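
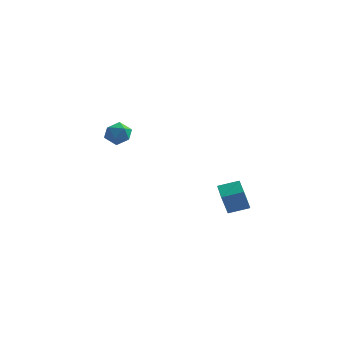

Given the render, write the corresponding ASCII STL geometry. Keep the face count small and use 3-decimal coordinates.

solid 
facet normal -0.476 0.695 0.539
outer loop
vertex -2.928 3.978 -0.216
vertex -3.444 3.474 -0.022
vertex -2.835 3.565 0.399
endloop
endfacet
facet normal 0.225 0.824 0.519
outer loop
vertex -2.928 3.978 -0.216
vertex -2.835 3.565 0.399
vertex -2.256 3.693 -0.055
endloop
endfacet
facet normal 0.418 0.893 -0.165
outer loop
vertex -2.928 3.978 -0.216
vertex -2.256 3.693 -0.055
vertex -2.508 3.681 -0.758
endloop
endfacet
facet normal -0.164 0.806 -0.569
outer loop
vertex -2.928 3.978 -0.216
vertex -2.508 3.681 -0.758
vertex -3.242 3.546 -0.738
endloop
endfacet
facet normal -0.718 0.683 -0.134
outer loop
vertex -2.928 3.978 -0.216
vertex -3.242 3.546 -0.738
vertex -3.444 3.474 -0.022
endloop
endfacet
facet normal 0.561 0.256 0.787
outer loop
vertex -2.256 3.693 -0.055
vertex -2.835 3.565 0.399
vertex -2.358 3.014 0.238
endloop
endfacet
facet normal -0.573 0.046 0.818
outer loop
vertex -2.835 3.565 0.399
vertex -3.444 3.474 -0.022
vertex -3.092 2.879 0.258
endloop
endfacet
facet normal -0.963 0.029 -0.269
outer loop
vertex -3.444 3.474 -0.022
vertex -3.242 3.546 -0.738
vertex -3.344 2.867 -0.445
endloop
endfacet
facet normal -0.068 0.225 -0.972
outer loop
vertex -3.242 3.546 -0.738
vertex -2.508 3.681 -0.758
vertex -2.765 2.995 -0.899
endloop
endfacet
facet normal 0.874 0.367 -0.319
outer loop
vertex -2.508 3.681 -0.758
vertex -2.256 3.693 -0.055
vertex -2.156 3.086 -0.478
endloop
endfacet
facet normal 0.164 -0.806 0.569
outer loop
vertex -2.672 2.582 -0.284
vertex -2.358 3.014 0.238
vertex -3.092 2.879 0.258
endloop
endfacet
facet normal -0.418 -0.893 0.165
outer loop
vertex -2.672 2.582 -0.284
vertex -3.092 2.879 0.258
vertex -3.344 2.867 -0.445
endloop
endfacet
facet normal -0.225 -0.824 -0.519
outer loop
vertex -2.672 2.582 -0.284
vertex -3.344 2.867 -0.445
vertex -2.765 2.995 -0.899
endloop
endfacet
facet normal 0.476 -0.695 -0.539
outer loop
vertex -2.672 2.582 -0.284
vertex -2.765 2.995 -0.899
vertex -2.156 3.086 -0.478
endloop
endfacet
facet normal 0.718 -0.683 0.134
outer loop
vertex -2.672 2.582 -0.284
vertex -2.156 3.086 -0.478
vertex -2.358 3.014 0.238
endloop
endfacet
facet normal 0.068 -0.225 0.972
outer loop
vertex -3.092 2.879 0.258
vertex -2.358 3.014 0.238
vertex -2.835 3.565 0.399
endloop
endfacet
facet normal -0.874 -0.367 0.319
outer loop
vertex -3.344 2.867 -0.445
vertex -3.092 2.879 0.258
vertex -3.444 3.474 -0.022
endloop
endfacet
facet normal -0.561 -0.256 -0.787
outer loop
vertex -2.765 2.995 -0.899
vertex -3.344 2.867 -0.445
vertex -3.242 3.546 -0.738
endloop
endfacet
facet normal 0.573 -0.046 -0.818
outer loop
vertex -2.156 3.086 -0.478
vertex -2.765 2.995 -0.899
vertex -2.508 3.681 -0.758
endloop
endfacet
facet normal 0.963 -0.029 0.269
outer loop
vertex -2.358 3.014 0.238
vertex -2.156 3.086 -0.478
vertex -2.256 3.693 -0.055
endloop
endfacet
facet normal -0.867 -0.408 -0.286
outer loop
vertex 3.26 0.937 -2.624
vertex 2.686 2.001 -2.402
vertex 3.467 1.282 -3.744
endloop
endfacet
facet normal 0.467 -0.865 -0.180
outer loop
vertex 4.394 1.719 -3.438
vertex 3.26 0.937 -2.624
vertex 3.467 1.282 -3.744
endloop
endfacet
facet normal -0.867 -0.409 -0.286
outer loop
vertex 3.467 1.282 -3.744
vertex 2.686 2.001 -2.402
vertex 2.892 2.347 -3.522
endloop
endfacet
facet normal 0.174 0.290 -0.941
outer loop
vertex 2.892 2.347 -3.522
vertex 4.394 1.719 -3.438
vertex 3.467 1.282 -3.744
endloop
endfacet
facet normal -0.174 -0.290 0.941
outer loop
vertex 3.26 0.937 -2.624
vertex 3.613 2.438 -2.096
vertex 2.686 2.001 -2.402
endloop
endfacet
facet normal 0.467 -0.866 -0.182
outer loop
vertex 4.188 1.373 -2.318
vertex 3.26 0.937 -2.624
vertex 4.394 1.719 -3.438
endloop
endfacet
facet normal -0.174 -0.290 0.941
outer loop
vertex 4.188 1.373 -2.318
vertex 3.613 2.438 -2.096
vertex 3.26 0.937 -2.624
endloop
endfacet
facet normal -0.468 0.865 0.181
outer loop
vertex 2.686 2.001 -2.402
vertex 3.613 2.438 -2.096
vertex 2.892 2.347 -3.522
endloop
endfacet
facet normal 0.174 0.290 -0.941
outer loop
vertex 3.82 2.783 -3.216
vertex 4.394 1.719 -3.438
vertex 2.892 2.347 -3.522
endloop
endfacet
facet normal -0.466 0.866 0.181
outer loop
vertex 2.892 2.347 -3.522
vertex 3.613 2.438 -2.096
vertex 3.82 2.783 -3.216
endloop
endfacet
facet normal 0.867 0.408 0.286
outer loop
vertex 3.82 2.783 -3.216
vertex 4.188 1.373 -2.318
vertex 4.394 1.719 -3.438
endloop
endfacet
facet normal 0.867 0.408 0.286
outer loop
vertex 3.613 2.438 -2.096
vertex 4.188 1.373 -2.318
vertex 3.82 2.783 -3.216
endloop
endfacet

endsolid


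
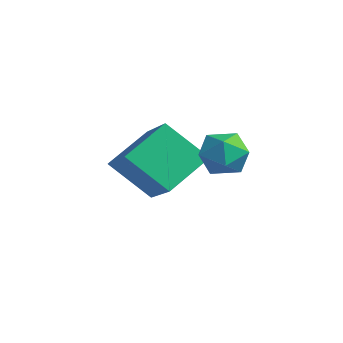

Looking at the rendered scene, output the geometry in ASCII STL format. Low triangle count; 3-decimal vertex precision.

solid 
facet normal -0.952 -0.135 0.274
outer loop
vertex -1.342 4.025 1.252
vertex -1.328 3.224 0.907
vertex -1.104 3.344 1.743
endloop
endfacet
facet normal -0.618 0.306 0.724
outer loop
vertex -1.342 4.025 1.252
vertex -1.104 3.344 1.743
vertex -0.666 4.096 1.799
endloop
endfacet
facet normal -0.372 0.860 0.349
outer loop
vertex -1.342 4.025 1.252
vertex -0.666 4.096 1.799
vertex -0.618 4.441 0.999
endloop
endfacet
facet normal -0.555 0.762 -0.334
outer loop
vertex -1.342 4.025 1.252
vertex -0.618 4.441 0.999
vertex -1.027 3.902 0.448
endloop
endfacet
facet normal -0.913 0.148 -0.380
outer loop
vertex -1.342 4.025 1.252
vertex -1.027 3.902 0.448
vertex -1.328 3.224 0.907
endloop
endfacet
facet normal -0.056 -0.041 0.998
outer loop
vertex -0.666 4.096 1.799
vertex -1.104 3.344 1.743
vertex -0.233 3.338 1.792
endloop
endfacet
facet normal -0.598 -0.755 0.269
outer loop
vertex -1.104 3.344 1.743
vertex -1.328 3.224 0.907
vertex -0.642 2.799 1.241
endloop
endfacet
facet normal -0.535 -0.298 -0.791
outer loop
vertex -1.328 3.224 0.907
vertex -1.027 3.902 0.448
vertex -0.594 3.144 0.441
endloop
endfacet
facet normal 0.045 0.697 -0.715
outer loop
vertex -1.027 3.902 0.448
vertex -0.618 4.441 0.999
vertex -0.156 3.896 0.497
endloop
endfacet
facet normal 0.341 0.856 0.389
outer loop
vertex -0.618 4.441 0.999
vertex -0.666 4.096 1.799
vertex 0.068 4.016 1.333
endloop
endfacet
facet normal 0.555 -0.762 0.334
outer loop
vertex 0.082 3.215 0.988
vertex -0.233 3.338 1.792
vertex -0.642 2.799 1.241
endloop
endfacet
facet normal 0.372 -0.860 -0.349
outer loop
vertex 0.082 3.215 0.988
vertex -0.642 2.799 1.241
vertex -0.594 3.144 0.441
endloop
endfacet
facet normal 0.618 -0.306 -0.724
outer loop
vertex 0.082 3.215 0.988
vertex -0.594 3.144 0.441
vertex -0.156 3.896 0.497
endloop
endfacet
facet normal 0.952 0.135 -0.274
outer loop
vertex 0.082 3.215 0.988
vertex -0.156 3.896 0.497
vertex 0.068 4.016 1.333
endloop
endfacet
facet normal 0.913 -0.148 0.380
outer loop
vertex 0.082 3.215 0.988
vertex 0.068 4.016 1.333
vertex -0.233 3.338 1.792
endloop
endfacet
facet normal -0.045 -0.697 0.715
outer loop
vertex -0.642 2.799 1.241
vertex -0.233 3.338 1.792
vertex -1.104 3.344 1.743
endloop
endfacet
facet normal -0.341 -0.856 -0.389
outer loop
vertex -0.594 3.144 0.441
vertex -0.642 2.799 1.241
vertex -1.328 3.224 0.907
endloop
endfacet
facet normal 0.056 0.041 -0.998
outer loop
vertex -0.156 3.896 0.497
vertex -0.594 3.144 0.441
vertex -1.027 3.902 0.448
endloop
endfacet
facet normal 0.598 0.755 -0.269
outer loop
vertex 0.068 4.016 1.333
vertex -0.156 3.896 0.497
vertex -0.618 4.441 0.999
endloop
endfacet
facet normal 0.535 0.298 0.791
outer loop
vertex -0.233 3.338 1.792
vertex 0.068 4.016 1.333
vertex -0.666 4.096 1.799
endloop
endfacet
facet normal -0.843 0.203 -0.498
outer loop
vertex -4.789 3.606 0.559
vertex -3.82 4.531 -0.702
vertex -4.591 2.102 -0.39
endloop
endfacet
facet normal -0.527 -0.502 0.686
outer loop
vertex -2.88 1.689 0.622
vertex -4.789 3.606 0.559
vertex -4.591 2.102 -0.39
endloop
endfacet
facet normal -0.843 0.203 -0.499
outer loop
vertex -4.591 2.102 -0.39
vertex -3.82 4.531 -0.702
vertex -3.621 3.027 -1.652
endloop
endfacet
facet normal 0.111 -0.840 -0.531
outer loop
vertex -3.621 3.027 -1.652
vertex -2.88 1.689 0.622
vertex -4.591 2.102 -0.39
endloop
endfacet
facet normal -0.111 0.840 0.531
outer loop
vertex -4.789 3.606 0.559
vertex -2.109 4.118 0.31
vertex -3.82 4.531 -0.702
endloop
endfacet
facet normal -0.527 -0.503 0.685
outer loop
vertex -3.079 3.193 1.572
vertex -4.789 3.606 0.559
vertex -2.88 1.689 0.622
endloop
endfacet
facet normal -0.111 0.840 0.530
outer loop
vertex -3.079 3.193 1.572
vertex -2.109 4.118 0.31
vertex -4.789 3.606 0.559
endloop
endfacet
facet normal 0.527 0.503 -0.685
outer loop
vertex -3.82 4.531 -0.702
vertex -2.109 4.118 0.31
vertex -3.621 3.027 -1.652
endloop
endfacet
facet normal 0.111 -0.840 -0.531
outer loop
vertex -1.911 2.614 -0.639
vertex -2.88 1.689 0.622
vertex -3.621 3.027 -1.652
endloop
endfacet
facet normal 0.527 0.502 -0.686
outer loop
vertex -3.621 3.027 -1.652
vertex -2.109 4.118 0.31
vertex -1.911 2.614 -0.639
endloop
endfacet
facet normal 0.843 -0.203 0.498
outer loop
vertex -1.911 2.614 -0.639
vertex -3.079 3.193 1.572
vertex -2.88 1.689 0.622
endloop
endfacet
facet normal 0.843 -0.204 0.498
outer loop
vertex -2.109 4.118 0.31
vertex -3.079 3.193 1.572
vertex -1.911 2.614 -0.639
endloop
endfacet

endsolid


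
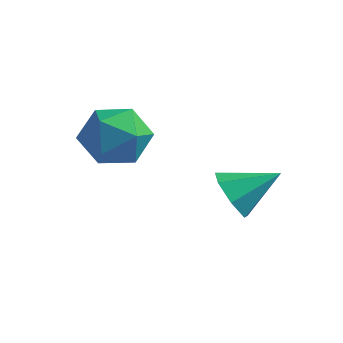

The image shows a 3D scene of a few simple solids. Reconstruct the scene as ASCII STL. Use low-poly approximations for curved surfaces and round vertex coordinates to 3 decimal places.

solid 
facet normal -0.249 0.058 0.967
outer loop
vertex -3.605 -2.153 0.303
vertex -3.002 -2.963 0.507
vertex -2.615 -2.009 0.549
endloop
endfacet
facet normal -0.266 0.702 0.660
outer loop
vertex -3.605 -2.153 0.303
vertex -2.615 -2.009 0.549
vertex -3.042 -1.458 -0.209
endloop
endfacet
facet normal -0.728 0.676 0.117
outer loop
vertex -3.605 -2.153 0.303
vertex -3.042 -1.458 -0.209
vertex -3.693 -2.071 -0.721
endloop
endfacet
facet normal -0.996 0.016 0.087
outer loop
vertex -3.605 -2.153 0.303
vertex -3.693 -2.071 -0.721
vertex -3.669 -3.001 -0.278
endloop
endfacet
facet normal -0.700 -0.367 0.613
outer loop
vertex -3.605 -2.153 0.303
vertex -3.669 -3.001 -0.278
vertex -3.002 -2.963 0.507
endloop
endfacet
facet normal 0.382 0.837 0.393
outer loop
vertex -3.042 -1.458 -0.209
vertex -2.615 -2.009 0.549
vertex -2.091 -1.839 -0.322
endloop
endfacet
facet normal 0.410 -0.205 0.889
outer loop
vertex -2.615 -2.009 0.549
vertex -3.002 -2.963 0.507
vertex -2.067 -2.769 0.121
endloop
endfacet
facet normal -0.320 -0.893 0.315
outer loop
vertex -3.002 -2.963 0.507
vertex -3.669 -3.001 -0.278
vertex -2.718 -3.382 -0.391
endloop
endfacet
facet normal -0.799 -0.275 -0.534
outer loop
vertex -3.669 -3.001 -0.278
vertex -3.693 -2.071 -0.721
vertex -3.145 -2.831 -1.149
endloop
endfacet
facet normal -0.365 0.794 -0.486
outer loop
vertex -3.693 -2.071 -0.721
vertex -3.042 -1.458 -0.209
vertex -2.758 -1.877 -1.107
endloop
endfacet
facet normal 0.996 -0.016 -0.087
outer loop
vertex -2.155 -2.687 -0.903
vertex -2.091 -1.839 -0.322
vertex -2.067 -2.769 0.121
endloop
endfacet
facet normal 0.728 -0.676 -0.117
outer loop
vertex -2.155 -2.687 -0.903
vertex -2.067 -2.769 0.121
vertex -2.718 -3.382 -0.391
endloop
endfacet
facet normal 0.266 -0.702 -0.660
outer loop
vertex -2.155 -2.687 -0.903
vertex -2.718 -3.382 -0.391
vertex -3.145 -2.831 -1.149
endloop
endfacet
facet normal 0.249 -0.058 -0.967
outer loop
vertex -2.155 -2.687 -0.903
vertex -3.145 -2.831 -1.149
vertex -2.758 -1.877 -1.107
endloop
endfacet
facet normal 0.700 0.367 -0.613
outer loop
vertex -2.155 -2.687 -0.903
vertex -2.758 -1.877 -1.107
vertex -2.091 -1.839 -0.322
endloop
endfacet
facet normal 0.799 0.275 0.534
outer loop
vertex -2.067 -2.769 0.121
vertex -2.091 -1.839 -0.322
vertex -2.615 -2.009 0.549
endloop
endfacet
facet normal 0.365 -0.794 0.486
outer loop
vertex -2.718 -3.382 -0.391
vertex -2.067 -2.769 0.121
vertex -3.002 -2.963 0.507
endloop
endfacet
facet normal -0.382 -0.837 -0.393
outer loop
vertex -3.145 -2.831 -1.149
vertex -2.718 -3.382 -0.391
vertex -3.669 -3.001 -0.278
endloop
endfacet
facet normal -0.410 0.205 -0.889
outer loop
vertex -2.758 -1.877 -1.107
vertex -3.145 -2.831 -1.149
vertex -3.693 -2.071 -0.721
endloop
endfacet
facet normal 0.320 0.893 -0.315
outer loop
vertex -2.091 -1.839 -0.322
vertex -2.758 -1.877 -1.107
vertex -3.042 -1.458 -0.209
endloop
endfacet
facet normal -0.694 -0.524 -0.494
outer loop
vertex 0.12 -1.127 -3.177
vertex -0.484 -0.668 -2.815
vertex -0.078 -0.525 -3.537
endloop
endfacet
facet normal 0.909 0.052 -0.412
outer loop
vertex 0.12 -1.127 -3.177
vertex -0.078 -0.525 -3.537
vertex 0.544 0.108 -2.085
endloop
endfacet
facet normal -0.694 -0.524 -0.494
outer loop
vertex -0.078 -0.525 -3.537
vertex -0.484 -0.668 -2.815
vertex -0.582 -0.03 -3.354
endloop
endfacet
facet normal 0.497 0.697 -0.517
outer loop
vertex -0.078 -0.525 -3.537
vertex -0.582 -0.03 -3.354
vertex 0.544 0.108 -2.085
endloop
endfacet
facet normal -0.695 -0.524 -0.493
outer loop
vertex -0.582 -0.03 -3.354
vertex -0.484 -0.668 -2.815
vertex -1.011 -0.016 -2.765
endloop
endfacet
facet normal -0.052 0.997 -0.062
outer loop
vertex -0.582 -0.03 -3.354
vertex -1.011 -0.016 -2.765
vertex 0.544 0.108 -2.085
endloop
endfacet
facet normal -0.694 -0.523 -0.494
outer loop
vertex -1.011 -0.016 -2.765
vertex -0.484 -0.668 -2.815
vertex -1.044 -0.492 -2.214
endloop
endfacet
facet normal -0.323 0.726 0.607
outer loop
vertex -1.011 -0.016 -2.765
vertex -1.044 -0.492 -2.214
vertex 0.544 0.108 -2.085
endloop
endfacet
facet normal -0.694 -0.524 -0.493
outer loop
vertex -1.044 -0.492 -2.214
vertex -0.484 -0.668 -2.815
vertex -0.654 -1.101 -2.116
endloop
endfacet
facet normal -0.113 0.087 0.990
outer loop
vertex -1.044 -0.492 -2.214
vertex -0.654 -1.101 -2.116
vertex 0.544 0.108 -2.085
endloop
endfacet
facet normal -0.694 -0.524 -0.493
outer loop
vertex -0.654 -1.101 -2.116
vertex -0.484 -0.668 -2.815
vertex -0.136 -1.383 -2.545
endloop
endfacet
facet normal 0.421 -0.437 0.795
outer loop
vertex -0.654 -1.101 -2.116
vertex -0.136 -1.383 -2.545
vertex 0.544 0.108 -2.085
endloop
endfacet
facet normal -0.694 -0.524 -0.493
outer loop
vertex -0.136 -1.383 -2.545
vertex -0.484 -0.668 -2.815
vertex 0.12 -1.127 -3.177
endloop
endfacet
facet normal 0.875 -0.452 0.171
outer loop
vertex -0.136 -1.383 -2.545
vertex 0.12 -1.127 -3.177
vertex 0.544 0.108 -2.085
endloop
endfacet

endsolid


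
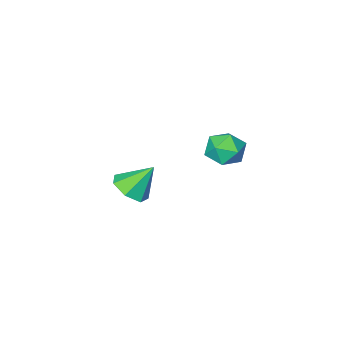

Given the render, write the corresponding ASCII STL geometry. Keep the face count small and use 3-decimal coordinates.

solid 
facet normal 0.545 -0.290 -0.787
outer loop
vertex -1.102 -1.814 -3.118
vertex -1.873 -1.698 -3.695
vertex -1.19 -1.05 -3.461
endloop
endfacet
facet normal 0.478 0.405 0.780
outer loop
vertex -1.102 -1.814 -3.118
vertex -1.19 -1.05 -3.461
vertex -2.767 -1.222 -2.405
endloop
endfacet
facet normal 0.545 -0.290 -0.787
outer loop
vertex -1.19 -1.05 -3.461
vertex -1.873 -1.698 -3.695
vertex -1.793 -0.775 -3.98
endloop
endfacet
facet normal 0.129 0.930 0.344
outer loop
vertex -1.19 -1.05 -3.461
vertex -1.793 -0.775 -3.98
vertex -2.767 -1.222 -2.405
endloop
endfacet
facet normal 0.545 -0.290 -0.787
outer loop
vertex -1.793 -0.775 -3.98
vertex -1.873 -1.698 -3.695
vertex -2.456 -1.194 -4.285
endloop
endfacet
facet normal -0.509 0.858 -0.071
outer loop
vertex -1.793 -0.775 -3.98
vertex -2.456 -1.194 -4.285
vertex -2.767 -1.222 -2.405
endloop
endfacet
facet normal 0.545 -0.290 -0.787
outer loop
vertex -2.456 -1.194 -4.285
vertex -1.873 -1.698 -3.695
vertex -2.68 -1.994 -4.145
endloop
endfacet
facet normal -0.958 0.241 -0.155
outer loop
vertex -2.456 -1.194 -4.285
vertex -2.68 -1.994 -4.145
vertex -2.767 -1.222 -2.405
endloop
endfacet
facet normal 0.545 -0.291 -0.786
outer loop
vertex -2.68 -1.994 -4.145
vertex -1.873 -1.698 -3.695
vertex -2.297 -2.57 -3.666
endloop
endfacet
facet normal -0.878 -0.453 0.157
outer loop
vertex -2.68 -1.994 -4.145
vertex -2.297 -2.57 -3.666
vertex -2.767 -1.222 -2.405
endloop
endfacet
facet normal 0.545 -0.291 -0.786
outer loop
vertex -2.297 -2.57 -3.666
vertex -1.873 -1.698 -3.695
vertex -1.595 -2.49 -3.209
endloop
endfacet
facet normal -0.330 -0.704 0.629
outer loop
vertex -2.297 -2.57 -3.666
vertex -1.595 -2.49 -3.209
vertex -2.767 -1.222 -2.405
endloop
endfacet
facet normal 0.545 -0.291 -0.786
outer loop
vertex -1.595 -2.49 -3.209
vertex -1.873 -1.698 -3.695
vertex -1.102 -1.814 -3.118
endloop
endfacet
facet normal 0.274 -0.322 0.906
outer loop
vertex -1.595 -2.49 -3.209
vertex -1.102 -1.814 -3.118
vertex -2.767 -1.222 -2.405
endloop
endfacet
facet normal -0.714 -0.064 0.698
outer loop
vertex -3.869 3.788 1.654
vertex -3.639 2.906 1.809
vertex -3.229 3.582 2.29
endloop
endfacet
facet normal -0.458 0.601 0.655
outer loop
vertex -3.869 3.788 1.654
vertex -3.229 3.582 2.29
vertex -3.101 4.3 1.721
endloop
endfacet
facet normal -0.554 0.832 -0.012
outer loop
vertex -3.869 3.788 1.654
vertex -3.101 4.3 1.721
vertex -3.432 4.068 0.888
endloop
endfacet
facet normal -0.870 0.311 -0.383
outer loop
vertex -3.869 3.788 1.654
vertex -3.432 4.068 0.888
vertex -3.764 3.206 0.943
endloop
endfacet
facet normal -0.968 -0.243 0.056
outer loop
vertex -3.869 3.788 1.654
vertex -3.764 3.206 0.943
vertex -3.639 2.906 1.809
endloop
endfacet
facet normal 0.245 0.575 0.781
outer loop
vertex -3.101 4.3 1.721
vertex -3.229 3.582 2.29
vertex -2.396 3.734 1.917
endloop
endfacet
facet normal -0.171 -0.500 0.849
outer loop
vertex -3.229 3.582 2.29
vertex -3.639 2.906 1.809
vertex -2.728 2.872 1.972
endloop
endfacet
facet normal -0.582 -0.791 -0.190
outer loop
vertex -3.639 2.906 1.809
vertex -3.764 3.206 0.943
vertex -3.059 2.64 1.139
endloop
endfacet
facet normal -0.422 0.105 -0.900
outer loop
vertex -3.764 3.206 0.943
vertex -3.432 4.068 0.888
vertex -2.931 3.358 0.57
endloop
endfacet
facet normal 0.089 0.950 -0.300
outer loop
vertex -3.432 4.068 0.888
vertex -3.101 4.3 1.721
vertex -2.521 4.034 1.051
endloop
endfacet
facet normal 0.870 -0.311 0.383
outer loop
vertex -2.291 3.152 1.206
vertex -2.396 3.734 1.917
vertex -2.728 2.872 1.972
endloop
endfacet
facet normal 0.554 -0.832 0.012
outer loop
vertex -2.291 3.152 1.206
vertex -2.728 2.872 1.972
vertex -3.059 2.64 1.139
endloop
endfacet
facet normal 0.458 -0.601 -0.655
outer loop
vertex -2.291 3.152 1.206
vertex -3.059 2.64 1.139
vertex -2.931 3.358 0.57
endloop
endfacet
facet normal 0.714 0.064 -0.698
outer loop
vertex -2.291 3.152 1.206
vertex -2.931 3.358 0.57
vertex -2.521 4.034 1.051
endloop
endfacet
facet normal 0.968 0.243 -0.056
outer loop
vertex -2.291 3.152 1.206
vertex -2.521 4.034 1.051
vertex -2.396 3.734 1.917
endloop
endfacet
facet normal 0.422 -0.105 0.900
outer loop
vertex -2.728 2.872 1.972
vertex -2.396 3.734 1.917
vertex -3.229 3.582 2.29
endloop
endfacet
facet normal -0.089 -0.950 0.300
outer loop
vertex -3.059 2.64 1.139
vertex -2.728 2.872 1.972
vertex -3.639 2.906 1.809
endloop
endfacet
facet normal -0.245 -0.575 -0.781
outer loop
vertex -2.931 3.358 0.57
vertex -3.059 2.64 1.139
vertex -3.764 3.206 0.943
endloop
endfacet
facet normal 0.171 0.500 -0.849
outer loop
vertex -2.521 4.034 1.051
vertex -2.931 3.358 0.57
vertex -3.432 4.068 0.888
endloop
endfacet
facet normal 0.582 0.791 0.190
outer loop
vertex -2.396 3.734 1.917
vertex -2.521 4.034 1.051
vertex -3.101 4.3 1.721
endloop
endfacet

endsolid


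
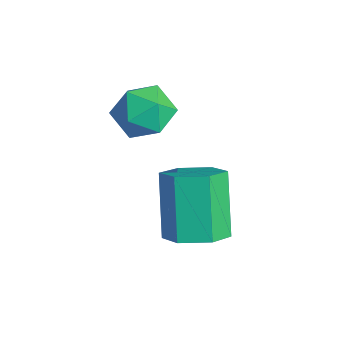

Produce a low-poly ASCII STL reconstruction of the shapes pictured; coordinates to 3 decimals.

solid 
facet normal 0.047 0.875 -0.482
outer loop
vertex -2.641 -2.634 -1.781
vertex -3.418 -2.292 -1.236
vertex -2.474 -2.161 -0.905
endloop
endfacet
facet normal 0.692 0.572 -0.441
outer loop
vertex -2.641 -2.634 -1.781
vertex -2.474 -2.161 -0.905
vertex -1.943 -2.986 -1.142
endloop
endfacet
facet normal 0.655 -0.068 -0.753
outer loop
vertex -2.641 -2.634 -1.781
vertex -1.943 -2.986 -1.142
vertex -2.559 -3.627 -1.62
endloop
endfacet
facet normal -0.013 -0.161 -0.987
outer loop
vertex -2.641 -2.634 -1.781
vertex -2.559 -3.627 -1.62
vertex -3.471 -3.198 -1.678
endloop
endfacet
facet normal -0.389 0.422 -0.819
outer loop
vertex -2.641 -2.634 -1.781
vertex -3.471 -3.198 -1.678
vertex -3.418 -2.292 -1.236
endloop
endfacet
facet normal 0.845 0.473 0.249
outer loop
vertex -1.943 -2.986 -1.142
vertex -2.474 -2.161 -0.905
vertex -2.289 -2.862 -0.202
endloop
endfacet
facet normal -0.198 0.963 0.183
outer loop
vertex -2.474 -2.161 -0.905
vertex -3.418 -2.292 -1.236
vertex -3.201 -2.433 -0.26
endloop
endfacet
facet normal -0.903 0.230 -0.363
outer loop
vertex -3.418 -2.292 -1.236
vertex -3.471 -3.198 -1.678
vertex -3.817 -3.074 -0.738
endloop
endfacet
facet normal -0.296 -0.714 -0.634
outer loop
vertex -3.471 -3.198 -1.678
vertex -2.559 -3.627 -1.62
vertex -3.286 -3.899 -0.975
endloop
endfacet
facet normal 0.785 -0.564 -0.256
outer loop
vertex -2.559 -3.627 -1.62
vertex -1.943 -2.986 -1.142
vertex -2.342 -3.768 -0.644
endloop
endfacet
facet normal 0.013 0.161 0.987
outer loop
vertex -3.119 -3.426 -0.099
vertex -2.289 -2.862 -0.202
vertex -3.201 -2.433 -0.26
endloop
endfacet
facet normal -0.655 0.068 0.753
outer loop
vertex -3.119 -3.426 -0.099
vertex -3.201 -2.433 -0.26
vertex -3.817 -3.074 -0.738
endloop
endfacet
facet normal -0.692 -0.572 0.441
outer loop
vertex -3.119 -3.426 -0.099
vertex -3.817 -3.074 -0.738
vertex -3.286 -3.899 -0.975
endloop
endfacet
facet normal -0.047 -0.875 0.482
outer loop
vertex -3.119 -3.426 -0.099
vertex -3.286 -3.899 -0.975
vertex -2.342 -3.768 -0.644
endloop
endfacet
facet normal 0.389 -0.422 0.819
outer loop
vertex -3.119 -3.426 -0.099
vertex -2.342 -3.768 -0.644
vertex -2.289 -2.862 -0.202
endloop
endfacet
facet normal 0.296 0.714 0.634
outer loop
vertex -3.201 -2.433 -0.26
vertex -2.289 -2.862 -0.202
vertex -2.474 -2.161 -0.905
endloop
endfacet
facet normal -0.785 0.564 0.256
outer loop
vertex -3.817 -3.074 -0.738
vertex -3.201 -2.433 -0.26
vertex -3.418 -2.292 -1.236
endloop
endfacet
facet normal -0.845 -0.473 -0.249
outer loop
vertex -3.286 -3.899 -0.975
vertex -3.817 -3.074 -0.738
vertex -3.471 -3.198 -1.678
endloop
endfacet
facet normal 0.198 -0.963 -0.183
outer loop
vertex -2.342 -3.768 -0.644
vertex -3.286 -3.899 -0.975
vertex -2.559 -3.627 -1.62
endloop
endfacet
facet normal 0.903 -0.230 0.363
outer loop
vertex -2.289 -2.862 -0.202
vertex -2.342 -3.768 -0.644
vertex -1.943 -2.986 -1.142
endloop
endfacet
facet normal 0.519 -0.221 -0.826
outer loop
vertex 0.849 -2.797 -3.753
vertex 0.031 -2.858 -4.251
vertex 0.492 -2.018 -4.186
endloop
endfacet
facet normal 0.769 0.541 0.339
outer loop
vertex 0.849 -2.797 -3.753
vertex 0.492 -2.018 -4.186
vertex -0.273 -2.32 -1.97
endloop
endfacet
facet normal 0.769 0.542 0.339
outer loop
vertex -0.273 -2.32 -1.97
vertex 0.492 -2.018 -4.186
vertex -0.631 -1.542 -2.403
endloop
endfacet
facet normal -0.520 0.220 0.825
outer loop
vertex -0.273 -2.32 -1.97
vertex -0.631 -1.542 -2.403
vertex -1.091 -2.382 -2.469
endloop
endfacet
facet normal 0.520 -0.221 -0.825
outer loop
vertex 0.492 -2.018 -4.186
vertex 0.031 -2.858 -4.251
vertex -0.327 -2.08 -4.685
endloop
endfacet
facet normal 0.061 0.973 -0.221
outer loop
vertex 0.492 -2.018 -4.186
vertex -0.327 -2.08 -4.685
vertex -0.631 -1.542 -2.403
endloop
endfacet
facet normal 0.062 0.973 -0.221
outer loop
vertex -0.631 -1.542 -2.403
vertex -0.327 -2.08 -4.685
vertex -1.449 -1.603 -2.902
endloop
endfacet
facet normal -0.520 0.220 0.825
outer loop
vertex -0.631 -1.542 -2.403
vertex -1.449 -1.603 -2.902
vertex -1.091 -2.382 -2.469
endloop
endfacet
facet normal 0.520 -0.221 -0.825
outer loop
vertex -0.327 -2.08 -4.685
vertex 0.031 -2.858 -4.251
vertex -0.787 -2.92 -4.75
endloop
endfacet
facet normal -0.707 0.431 -0.560
outer loop
vertex -0.327 -2.08 -4.685
vertex -0.787 -2.92 -4.75
vertex -1.449 -1.603 -2.902
endloop
endfacet
facet normal -0.707 0.431 -0.560
outer loop
vertex -1.449 -1.603 -2.902
vertex -0.787 -2.92 -4.75
vertex -1.909 -2.443 -2.967
endloop
endfacet
facet normal -0.519 0.220 0.826
outer loop
vertex -1.449 -1.603 -2.902
vertex -1.909 -2.443 -2.967
vertex -1.091 -2.382 -2.469
endloop
endfacet
facet normal 0.520 -0.220 -0.825
outer loop
vertex -0.787 -2.92 -4.75
vertex 0.031 -2.858 -4.251
vertex -0.429 -3.698 -4.317
endloop
endfacet
facet normal -0.769 -0.542 -0.339
outer loop
vertex -0.787 -2.92 -4.75
vertex -0.429 -3.698 -4.317
vertex -1.909 -2.443 -2.967
endloop
endfacet
facet normal -0.769 -0.541 -0.340
outer loop
vertex -1.909 -2.443 -2.967
vertex -0.429 -3.698 -4.317
vertex -1.552 -3.222 -2.534
endloop
endfacet
facet normal -0.519 0.221 0.826
outer loop
vertex -1.909 -2.443 -2.967
vertex -1.552 -3.222 -2.534
vertex -1.091 -2.382 -2.469
endloop
endfacet
facet normal 0.520 -0.220 -0.825
outer loop
vertex -0.429 -3.698 -4.317
vertex 0.031 -2.858 -4.251
vertex 0.389 -3.637 -3.818
endloop
endfacet
facet normal -0.062 -0.973 0.221
outer loop
vertex -0.429 -3.698 -4.317
vertex 0.389 -3.637 -3.818
vertex -1.552 -3.222 -2.534
endloop
endfacet
facet normal -0.061 -0.973 0.222
outer loop
vertex -1.552 -3.222 -2.534
vertex 0.389 -3.637 -3.818
vertex -0.733 -3.16 -2.035
endloop
endfacet
facet normal -0.520 0.221 0.825
outer loop
vertex -1.552 -3.222 -2.534
vertex -0.733 -3.16 -2.035
vertex -1.091 -2.382 -2.469
endloop
endfacet
facet normal 0.519 -0.220 -0.826
outer loop
vertex 0.389 -3.637 -3.818
vertex 0.031 -2.858 -4.251
vertex 0.849 -2.797 -3.753
endloop
endfacet
facet normal 0.707 -0.431 0.560
outer loop
vertex 0.389 -3.637 -3.818
vertex 0.849 -2.797 -3.753
vertex -0.733 -3.16 -2.035
endloop
endfacet
facet normal 0.707 -0.431 0.560
outer loop
vertex -0.733 -3.16 -2.035
vertex 0.849 -2.797 -3.753
vertex -0.273 -2.32 -1.97
endloop
endfacet
facet normal -0.520 0.221 0.825
outer loop
vertex -0.733 -3.16 -2.035
vertex -0.273 -2.32 -1.97
vertex -1.091 -2.382 -2.469
endloop
endfacet

endsolid


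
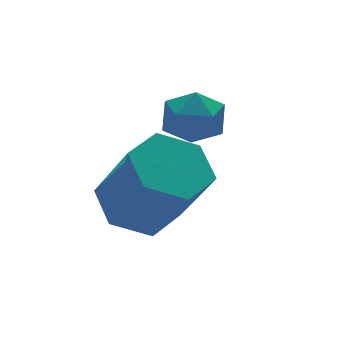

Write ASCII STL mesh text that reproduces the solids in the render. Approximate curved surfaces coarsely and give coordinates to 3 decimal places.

solid 
facet normal -0.654 0.743 -0.144
outer loop
vertex 0.164 -1.5 0.65
vertex -0.448 -2.026 0.713
vertex -0.167 -1.651 1.373
endloop
endfacet
facet normal -0.064 0.982 0.176
outer loop
vertex 0.164 -1.5 0.65
vertex -0.167 -1.651 1.373
vertex 0.637 -1.586 1.301
endloop
endfacet
facet normal 0.492 0.835 -0.247
outer loop
vertex 0.164 -1.5 0.65
vertex 0.637 -1.586 1.301
vertex 0.853 -1.922 0.597
endloop
endfacet
facet normal 0.245 0.504 -0.828
outer loop
vertex 0.164 -1.5 0.65
vertex 0.853 -1.922 0.597
vertex 0.183 -2.194 0.233
endloop
endfacet
facet normal -0.463 0.447 -0.765
outer loop
vertex 0.164 -1.5 0.65
vertex 0.183 -2.194 0.233
vertex -0.448 -2.026 0.713
endloop
endfacet
facet normal 0.020 0.619 0.785
outer loop
vertex 0.637 -1.586 1.301
vertex -0.167 -1.651 1.373
vertex 0.317 -2.166 1.767
endloop
endfacet
facet normal -0.936 0.231 0.267
outer loop
vertex -0.167 -1.651 1.373
vertex -0.448 -2.026 0.713
vertex -0.353 -2.438 1.403
endloop
endfacet
facet normal -0.627 -0.247 -0.738
outer loop
vertex -0.448 -2.026 0.713
vertex 0.183 -2.194 0.233
vertex -0.137 -2.774 0.699
endloop
endfacet
facet normal 0.519 -0.155 -0.840
outer loop
vertex 0.183 -2.194 0.233
vertex 0.853 -1.922 0.597
vertex 0.667 -2.709 0.627
endloop
endfacet
facet normal 0.919 0.380 0.101
outer loop
vertex 0.853 -1.922 0.597
vertex 0.637 -1.586 1.301
vertex 0.948 -2.334 1.287
endloop
endfacet
facet normal -0.245 -0.504 0.828
outer loop
vertex 0.336 -2.86 1.35
vertex 0.317 -2.166 1.767
vertex -0.353 -2.438 1.403
endloop
endfacet
facet normal -0.492 -0.835 0.247
outer loop
vertex 0.336 -2.86 1.35
vertex -0.353 -2.438 1.403
vertex -0.137 -2.774 0.699
endloop
endfacet
facet normal 0.064 -0.982 -0.176
outer loop
vertex 0.336 -2.86 1.35
vertex -0.137 -2.774 0.699
vertex 0.667 -2.709 0.627
endloop
endfacet
facet normal 0.654 -0.743 0.144
outer loop
vertex 0.336 -2.86 1.35
vertex 0.667 -2.709 0.627
vertex 0.948 -2.334 1.287
endloop
endfacet
facet normal 0.463 -0.447 0.765
outer loop
vertex 0.336 -2.86 1.35
vertex 0.948 -2.334 1.287
vertex 0.317 -2.166 1.767
endloop
endfacet
facet normal -0.519 0.155 0.840
outer loop
vertex -0.353 -2.438 1.403
vertex 0.317 -2.166 1.767
vertex -0.167 -1.651 1.373
endloop
endfacet
facet normal -0.919 -0.380 -0.101
outer loop
vertex -0.137 -2.774 0.699
vertex -0.353 -2.438 1.403
vertex -0.448 -2.026 0.713
endloop
endfacet
facet normal -0.020 -0.619 -0.785
outer loop
vertex 0.667 -2.709 0.627
vertex -0.137 -2.774 0.699
vertex 0.183 -2.194 0.233
endloop
endfacet
facet normal 0.936 -0.231 -0.267
outer loop
vertex 0.948 -2.334 1.287
vertex 0.667 -2.709 0.627
vertex 0.853 -1.922 0.597
endloop
endfacet
facet normal 0.627 0.247 0.738
outer loop
vertex 0.317 -2.166 1.767
vertex 0.948 -2.334 1.287
vertex 0.637 -1.586 1.301
endloop
endfacet
facet normal -0.125 0.535 -0.835
outer loop
vertex -0.907 -3.596 -0.97
vertex -1.704 -3.163 -0.573
vertex -0.808 -2.76 -0.449
endloop
endfacet
facet normal 0.987 -0.018 -0.159
outer loop
vertex -0.907 -3.596 -0.97
vertex -0.808 -2.76 -0.449
vertex -0.66 -4.651 0.675
endloop
endfacet
facet normal 0.987 -0.018 -0.159
outer loop
vertex -0.66 -4.651 0.675
vertex -0.808 -2.76 -0.449
vertex -0.561 -3.815 1.196
endloop
endfacet
facet normal 0.126 -0.535 0.835
outer loop
vertex -0.66 -4.651 0.675
vertex -0.561 -3.815 1.196
vertex -1.456 -4.217 1.073
endloop
endfacet
facet normal -0.125 0.535 -0.835
outer loop
vertex -0.808 -2.76 -0.449
vertex -1.704 -3.163 -0.573
vertex -1.604 -2.327 -0.052
endloop
endfacet
facet normal 0.580 0.722 0.376
outer loop
vertex -0.808 -2.76 -0.449
vertex -1.604 -2.327 -0.052
vertex -0.561 -3.815 1.196
endloop
endfacet
facet normal 0.581 0.722 0.375
outer loop
vertex -0.561 -3.815 1.196
vertex -1.604 -2.327 -0.052
vertex -1.357 -3.381 1.594
endloop
endfacet
facet normal 0.126 -0.535 0.835
outer loop
vertex -0.561 -3.815 1.196
vertex -1.357 -3.381 1.594
vertex -1.456 -4.217 1.073
endloop
endfacet
facet normal -0.126 0.535 -0.835
outer loop
vertex -1.604 -2.327 -0.052
vertex -1.704 -3.163 -0.573
vertex -2.5 -2.729 -0.175
endloop
endfacet
facet normal -0.406 0.741 0.535
outer loop
vertex -1.604 -2.327 -0.052
vertex -2.5 -2.729 -0.175
vertex -1.357 -3.381 1.594
endloop
endfacet
facet normal -0.407 0.740 0.536
outer loop
vertex -1.357 -3.381 1.594
vertex -2.5 -2.729 -0.175
vertex -2.253 -3.784 1.47
endloop
endfacet
facet normal 0.125 -0.535 0.835
outer loop
vertex -1.357 -3.381 1.594
vertex -2.253 -3.784 1.47
vertex -1.456 -4.217 1.073
endloop
endfacet
facet normal -0.126 0.535 -0.835
outer loop
vertex -2.5 -2.729 -0.175
vertex -1.704 -3.163 -0.573
vertex -2.599 -3.565 -0.696
endloop
endfacet
facet normal -0.987 0.018 0.159
outer loop
vertex -2.5 -2.729 -0.175
vertex -2.599 -3.565 -0.696
vertex -2.253 -3.784 1.47
endloop
endfacet
facet normal -0.987 0.018 0.159
outer loop
vertex -2.253 -3.784 1.47
vertex -2.599 -3.565 -0.696
vertex -2.352 -4.62 0.949
endloop
endfacet
facet normal 0.125 -0.535 0.835
outer loop
vertex -2.253 -3.784 1.47
vertex -2.352 -4.62 0.949
vertex -1.456 -4.217 1.073
endloop
endfacet
facet normal -0.126 0.535 -0.835
outer loop
vertex -2.599 -3.565 -0.696
vertex -1.704 -3.163 -0.573
vertex -1.803 -3.999 -1.094
endloop
endfacet
facet normal -0.581 -0.722 -0.376
outer loop
vertex -2.599 -3.565 -0.696
vertex -1.803 -3.999 -1.094
vertex -2.352 -4.62 0.949
endloop
endfacet
facet normal -0.580 -0.723 -0.376
outer loop
vertex -2.352 -4.62 0.949
vertex -1.803 -3.999 -1.094
vertex -1.556 -5.053 0.552
endloop
endfacet
facet normal 0.125 -0.535 0.835
outer loop
vertex -2.352 -4.62 0.949
vertex -1.556 -5.053 0.552
vertex -1.456 -4.217 1.073
endloop
endfacet
facet normal -0.125 0.535 -0.835
outer loop
vertex -1.803 -3.999 -1.094
vertex -1.704 -3.163 -0.573
vertex -0.907 -3.596 -0.97
endloop
endfacet
facet normal 0.407 -0.740 -0.535
outer loop
vertex -1.803 -3.999 -1.094
vertex -0.907 -3.596 -0.97
vertex -1.556 -5.053 0.552
endloop
endfacet
facet normal 0.406 -0.740 -0.536
outer loop
vertex -1.556 -5.053 0.552
vertex -0.907 -3.596 -0.97
vertex -0.66 -4.651 0.675
endloop
endfacet
facet normal 0.126 -0.535 0.835
outer loop
vertex -1.556 -5.053 0.552
vertex -0.66 -4.651 0.675
vertex -1.456 -4.217 1.073
endloop
endfacet

endsolid


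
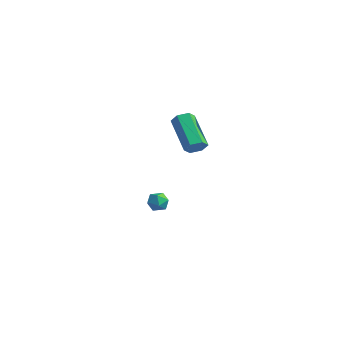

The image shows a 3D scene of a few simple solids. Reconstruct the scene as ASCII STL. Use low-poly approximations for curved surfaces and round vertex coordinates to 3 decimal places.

solid 
facet normal -0.264 -0.617 0.741
outer loop
vertex -0.896 -0.937 -3.256
vertex -0.529 -1.417 -3.525
vertex -0.26 -1.002 -3.084
endloop
endfacet
facet normal -0.255 0.062 0.965
outer loop
vertex -0.896 -0.937 -3.256
vertex -0.26 -1.002 -3.084
vertex -0.515 -0.399 -3.19
endloop
endfacet
facet normal -0.707 0.432 0.559
outer loop
vertex -0.896 -0.937 -3.256
vertex -0.515 -0.399 -3.19
vertex -0.941 -0.443 -3.695
endloop
endfacet
facet normal -0.996 -0.015 0.085
outer loop
vertex -0.896 -0.937 -3.256
vertex -0.941 -0.443 -3.695
vertex -0.949 -1.072 -3.902
endloop
endfacet
facet normal -0.722 -0.663 0.198
outer loop
vertex -0.896 -0.937 -3.256
vertex -0.949 -1.072 -3.902
vertex -0.529 -1.417 -3.525
endloop
endfacet
facet normal 0.403 0.321 0.857
outer loop
vertex -0.515 -0.399 -3.19
vertex -0.26 -1.002 -3.084
vertex 0.089 -0.548 -3.418
endloop
endfacet
facet normal 0.387 -0.778 0.496
outer loop
vertex -0.26 -1.002 -3.084
vertex -0.529 -1.417 -3.525
vertex 0.081 -1.177 -3.625
endloop
endfacet
facet normal -0.355 -0.852 -0.384
outer loop
vertex -0.529 -1.417 -3.525
vertex -0.949 -1.072 -3.902
vertex -0.345 -1.221 -4.13
endloop
endfacet
facet normal -0.799 0.197 -0.568
outer loop
vertex -0.949 -1.072 -3.902
vertex -0.941 -0.443 -3.695
vertex -0.6 -0.618 -4.236
endloop
endfacet
facet normal -0.331 0.923 0.198
outer loop
vertex -0.941 -0.443 -3.695
vertex -0.515 -0.399 -3.19
vertex -0.331 -0.203 -3.795
endloop
endfacet
facet normal 0.996 0.015 -0.085
outer loop
vertex 0.036 -0.683 -4.064
vertex 0.089 -0.548 -3.418
vertex 0.081 -1.177 -3.625
endloop
endfacet
facet normal 0.707 -0.432 -0.559
outer loop
vertex 0.036 -0.683 -4.064
vertex 0.081 -1.177 -3.625
vertex -0.345 -1.221 -4.13
endloop
endfacet
facet normal 0.255 -0.062 -0.965
outer loop
vertex 0.036 -0.683 -4.064
vertex -0.345 -1.221 -4.13
vertex -0.6 -0.618 -4.236
endloop
endfacet
facet normal 0.264 0.617 -0.741
outer loop
vertex 0.036 -0.683 -4.064
vertex -0.6 -0.618 -4.236
vertex -0.331 -0.203 -3.795
endloop
endfacet
facet normal 0.722 0.663 -0.198
outer loop
vertex 0.036 -0.683 -4.064
vertex -0.331 -0.203 -3.795
vertex 0.089 -0.548 -3.418
endloop
endfacet
facet normal 0.799 -0.197 0.568
outer loop
vertex 0.081 -1.177 -3.625
vertex 0.089 -0.548 -3.418
vertex -0.26 -1.002 -3.084
endloop
endfacet
facet normal 0.331 -0.923 -0.198
outer loop
vertex -0.345 -1.221 -4.13
vertex 0.081 -1.177 -3.625
vertex -0.529 -1.417 -3.525
endloop
endfacet
facet normal -0.403 -0.321 -0.857
outer loop
vertex -0.6 -0.618 -4.236
vertex -0.345 -1.221 -4.13
vertex -0.949 -1.072 -3.902
endloop
endfacet
facet normal -0.387 0.778 -0.496
outer loop
vertex -0.331 -0.203 -3.795
vertex -0.6 -0.618 -4.236
vertex -0.941 -0.443 -3.695
endloop
endfacet
facet normal 0.355 0.852 0.384
outer loop
vertex 0.089 -0.548 -3.418
vertex -0.331 -0.203 -3.795
vertex -0.515 -0.399 -3.19
endloop
endfacet
facet normal 0.765 -0.271 -0.584
outer loop
vertex 4.541 -2.236 2.787
vertex 4.159 -2.3 2.316
vertex 4.428 -1.763 2.419
endloop
endfacet
facet normal 0.616 0.570 0.543
outer loop
vertex 4.541 -2.236 2.787
vertex 4.428 -1.763 2.419
vertex 2.903 -1.656 4.036
endloop
endfacet
facet normal 0.617 0.569 0.544
outer loop
vertex 2.903 -1.656 4.036
vertex 4.428 -1.763 2.419
vertex 2.79 -1.182 3.668
endloop
endfacet
facet normal -0.766 0.270 0.583
outer loop
vertex 2.903 -1.656 4.036
vertex 2.79 -1.182 3.668
vertex 2.521 -1.72 3.564
endloop
endfacet
facet normal 0.765 -0.271 -0.584
outer loop
vertex 4.428 -1.763 2.419
vertex 4.159 -2.3 2.316
vertex 4.046 -1.827 1.948
endloop
endfacet
facet normal 0.148 0.957 -0.250
outer loop
vertex 4.428 -1.763 2.419
vertex 4.046 -1.827 1.948
vertex 2.79 -1.182 3.668
endloop
endfacet
facet normal 0.148 0.957 -0.250
outer loop
vertex 2.79 -1.182 3.668
vertex 4.046 -1.827 1.948
vertex 2.408 -1.246 3.197
endloop
endfacet
facet normal -0.765 0.270 0.584
outer loop
vertex 2.79 -1.182 3.668
vertex 2.408 -1.246 3.197
vertex 2.521 -1.72 3.564
endloop
endfacet
facet normal 0.766 -0.271 -0.583
outer loop
vertex 4.046 -1.827 1.948
vertex 4.159 -2.3 2.316
vertex 3.777 -2.364 1.844
endloop
endfacet
facet normal -0.468 0.388 -0.794
outer loop
vertex 4.046 -1.827 1.948
vertex 3.777 -2.364 1.844
vertex 2.408 -1.246 3.197
endloop
endfacet
facet normal -0.468 0.388 -0.794
outer loop
vertex 2.408 -1.246 3.197
vertex 3.777 -2.364 1.844
vertex 2.139 -1.784 3.093
endloop
endfacet
facet normal -0.765 0.270 0.584
outer loop
vertex 2.408 -1.246 3.197
vertex 2.139 -1.784 3.093
vertex 2.521 -1.72 3.564
endloop
endfacet
facet normal 0.766 -0.270 -0.583
outer loop
vertex 3.777 -2.364 1.844
vertex 4.159 -2.3 2.316
vertex 3.89 -2.838 2.212
endloop
endfacet
facet normal -0.616 -0.569 -0.544
outer loop
vertex 3.777 -2.364 1.844
vertex 3.89 -2.838 2.212
vertex 2.139 -1.784 3.093
endloop
endfacet
facet normal -0.616 -0.570 -0.543
outer loop
vertex 2.139 -1.784 3.093
vertex 3.89 -2.838 2.212
vertex 2.252 -2.257 3.461
endloop
endfacet
facet normal -0.765 0.271 0.584
outer loop
vertex 2.139 -1.784 3.093
vertex 2.252 -2.257 3.461
vertex 2.521 -1.72 3.564
endloop
endfacet
facet normal 0.765 -0.270 -0.584
outer loop
vertex 3.89 -2.838 2.212
vertex 4.159 -2.3 2.316
vertex 4.272 -2.774 2.683
endloop
endfacet
facet normal -0.148 -0.957 0.250
outer loop
vertex 3.89 -2.838 2.212
vertex 4.272 -2.774 2.683
vertex 2.252 -2.257 3.461
endloop
endfacet
facet normal -0.148 -0.957 0.250
outer loop
vertex 2.252 -2.257 3.461
vertex 4.272 -2.774 2.683
vertex 2.634 -2.193 3.932
endloop
endfacet
facet normal -0.765 0.271 0.584
outer loop
vertex 2.252 -2.257 3.461
vertex 2.634 -2.193 3.932
vertex 2.521 -1.72 3.564
endloop
endfacet
facet normal 0.765 -0.270 -0.584
outer loop
vertex 4.272 -2.774 2.683
vertex 4.159 -2.3 2.316
vertex 4.541 -2.236 2.787
endloop
endfacet
facet normal 0.468 -0.388 0.794
outer loop
vertex 4.272 -2.774 2.683
vertex 4.541 -2.236 2.787
vertex 2.634 -2.193 3.932
endloop
endfacet
facet normal 0.468 -0.388 0.794
outer loop
vertex 2.634 -2.193 3.932
vertex 4.541 -2.236 2.787
vertex 2.903 -1.656 4.036
endloop
endfacet
facet normal -0.766 0.271 0.583
outer loop
vertex 2.634 -2.193 3.932
vertex 2.903 -1.656 4.036
vertex 2.521 -1.72 3.564
endloop
endfacet

endsolid


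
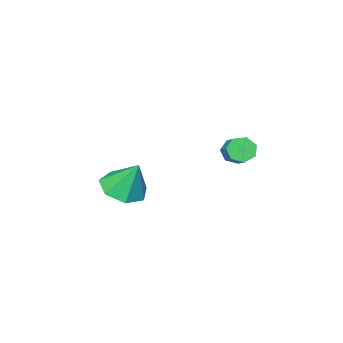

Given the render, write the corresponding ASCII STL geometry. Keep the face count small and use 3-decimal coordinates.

solid 
facet normal 0.140 -0.427 -0.894
outer loop
vertex -0.975 -0.851 -3.943
vertex -1.479 -1.638 -3.646
vertex -1.814 -0.828 -4.085
endloop
endfacet
facet normal 0.015 0.997 0.071
outer loop
vertex -0.975 -0.851 -3.943
vertex -1.814 -0.828 -4.085
vertex -1.701 -0.962 -2.234
endloop
endfacet
facet normal 0.140 -0.426 -0.894
outer loop
vertex -1.814 -0.828 -4.085
vertex -1.479 -1.638 -3.646
vertex -2.4 -1.414 -3.897
endloop
endfacet
facet normal -0.689 0.719 0.094
outer loop
vertex -1.814 -0.828 -4.085
vertex -2.4 -1.414 -3.897
vertex -1.701 -0.962 -2.234
endloop
endfacet
facet normal 0.139 -0.427 -0.893
outer loop
vertex -2.4 -1.414 -3.897
vertex -1.479 -1.638 -3.646
vertex -2.293 -2.169 -3.519
endloop
endfacet
facet normal -0.926 0.056 0.374
outer loop
vertex -2.4 -1.414 -3.897
vertex -2.293 -2.169 -3.519
vertex -1.701 -0.962 -2.234
endloop
endfacet
facet normal 0.140 -0.428 -0.893
outer loop
vertex -2.293 -2.169 -3.519
vertex -1.479 -1.638 -3.646
vertex -1.573 -2.523 -3.237
endloop
endfacet
facet normal -0.516 -0.492 0.701
outer loop
vertex -2.293 -2.169 -3.519
vertex -1.573 -2.523 -3.237
vertex -1.701 -0.962 -2.234
endloop
endfacet
facet normal 0.141 -0.428 -0.893
outer loop
vertex -1.573 -2.523 -3.237
vertex -1.479 -1.638 -3.646
vertex -0.783 -2.211 -3.262
endloop
endfacet
facet normal 0.229 -0.513 0.827
outer loop
vertex -1.573 -2.523 -3.237
vertex -0.783 -2.211 -3.262
vertex -1.701 -0.962 -2.234
endloop
endfacet
facet normal 0.141 -0.427 -0.893
outer loop
vertex -0.783 -2.211 -3.262
vertex -1.479 -1.638 -3.646
vertex -0.517 -1.467 -3.576
endloop
endfacet
facet normal 0.752 0.010 0.660
outer loop
vertex -0.783 -2.211 -3.262
vertex -0.517 -1.467 -3.576
vertex -1.701 -0.962 -2.234
endloop
endfacet
facet normal 0.141 -0.427 -0.893
outer loop
vertex -0.517 -1.467 -3.576
vertex -1.479 -1.638 -3.646
vertex -0.975 -0.851 -3.943
endloop
endfacet
facet normal 0.657 0.681 0.323
outer loop
vertex -0.517 -1.467 -3.576
vertex -0.975 -0.851 -3.943
vertex -1.701 -0.962 -2.234
endloop
endfacet
facet normal -0.387 -0.757 -0.527
outer loop
vertex -3.012 2.358 -0.986
vertex -3.486 2.38 -0.67
vertex -3.368 2.657 -1.154
endloop
endfacet
facet normal 0.576 0.248 -0.779
outer loop
vertex -3.012 2.358 -0.986
vertex -3.368 2.657 -1.154
vertex -2.601 3.159 -0.427
endloop
endfacet
facet normal 0.575 0.250 -0.779
outer loop
vertex -2.601 3.159 -0.427
vertex -3.368 2.657 -1.154
vertex -2.957 3.458 -0.594
endloop
endfacet
facet normal 0.387 0.756 0.528
outer loop
vertex -2.601 3.159 -0.427
vertex -2.957 3.458 -0.594
vertex -3.074 3.18 -0.11
endloop
endfacet
facet normal -0.389 -0.755 -0.527
outer loop
vertex -3.368 2.657 -1.154
vertex -3.486 2.38 -0.67
vertex -3.813 2.748 -0.956
endloop
endfacet
facet normal -0.205 0.629 -0.750
outer loop
vertex -3.368 2.657 -1.154
vertex -3.813 2.748 -0.956
vertex -2.957 3.458 -0.594
endloop
endfacet
facet normal -0.204 0.628 -0.751
outer loop
vertex -2.957 3.458 -0.594
vertex -3.813 2.748 -0.956
vertex -3.402 3.549 -0.397
endloop
endfacet
facet normal 0.388 0.756 0.528
outer loop
vertex -2.957 3.458 -0.594
vertex -3.402 3.549 -0.397
vertex -3.074 3.18 -0.11
endloop
endfacet
facet normal -0.388 -0.755 -0.528
outer loop
vertex -3.813 2.748 -0.956
vertex -3.486 2.38 -0.67
vertex -4.011 2.561 -0.543
endloop
endfacet
facet normal -0.830 0.535 -0.156
outer loop
vertex -3.813 2.748 -0.956
vertex -4.011 2.561 -0.543
vertex -3.402 3.549 -0.397
endloop
endfacet
facet normal -0.830 0.535 -0.156
outer loop
vertex -3.402 3.549 -0.397
vertex -4.011 2.561 -0.543
vertex -3.6 3.362 0.016
endloop
endfacet
facet normal 0.388 0.755 0.528
outer loop
vertex -3.402 3.549 -0.397
vertex -3.6 3.362 0.016
vertex -3.074 3.18 -0.11
endloop
endfacet
facet normal -0.388 -0.755 -0.529
outer loop
vertex -4.011 2.561 -0.543
vertex -3.486 2.38 -0.67
vertex -3.813 2.237 -0.226
endloop
endfacet
facet normal -0.830 0.037 0.557
outer loop
vertex -4.011 2.561 -0.543
vertex -3.813 2.237 -0.226
vertex -3.6 3.362 0.016
endloop
endfacet
facet normal -0.831 0.038 0.556
outer loop
vertex -3.6 3.362 0.016
vertex -3.813 2.237 -0.226
vertex -3.402 3.038 0.334
endloop
endfacet
facet normal 0.388 0.755 0.528
outer loop
vertex -3.6 3.362 0.016
vertex -3.402 3.038 0.334
vertex -3.074 3.18 -0.11
endloop
endfacet
facet normal -0.387 -0.756 -0.528
outer loop
vertex -3.813 2.237 -0.226
vertex -3.486 2.38 -0.67
vertex -3.369 2.021 -0.242
endloop
endfacet
facet normal -0.206 -0.487 0.848
outer loop
vertex -3.813 2.237 -0.226
vertex -3.369 2.021 -0.242
vertex -3.402 3.038 0.334
endloop
endfacet
facet normal -0.205 -0.487 0.849
outer loop
vertex -3.402 3.038 0.334
vertex -3.369 2.021 -0.242
vertex -2.958 2.822 0.317
endloop
endfacet
facet normal 0.388 0.755 0.528
outer loop
vertex -3.402 3.038 0.334
vertex -2.958 2.822 0.317
vertex -3.074 3.18 -0.11
endloop
endfacet
facet normal -0.387 -0.756 -0.528
outer loop
vertex -3.369 2.021 -0.242
vertex -3.486 2.38 -0.67
vertex -3.012 2.075 -0.581
endloop
endfacet
facet normal 0.575 -0.646 0.503
outer loop
vertex -3.369 2.021 -0.242
vertex -3.012 2.075 -0.581
vertex -2.958 2.822 0.317
endloop
endfacet
facet normal 0.573 -0.647 0.504
outer loop
vertex -2.958 2.822 0.317
vertex -3.012 2.075 -0.581
vertex -2.601 2.875 -0.021
endloop
endfacet
facet normal 0.388 0.755 0.528
outer loop
vertex -2.958 2.822 0.317
vertex -2.601 2.875 -0.021
vertex -3.074 3.18 -0.11
endloop
endfacet
facet normal -0.387 -0.756 -0.528
outer loop
vertex -3.012 2.075 -0.581
vertex -3.486 2.38 -0.67
vertex -3.012 2.358 -0.986
endloop
endfacet
facet normal 0.922 -0.318 -0.222
outer loop
vertex -3.012 2.075 -0.581
vertex -3.012 2.358 -0.986
vertex -2.601 2.875 -0.021
endloop
endfacet
facet normal 0.922 -0.318 -0.222
outer loop
vertex -2.601 2.875 -0.021
vertex -3.012 2.358 -0.986
vertex -2.601 3.159 -0.427
endloop
endfacet
facet normal 0.388 0.755 0.528
outer loop
vertex -2.601 2.875 -0.021
vertex -2.601 3.159 -0.427
vertex -3.074 3.18 -0.11
endloop
endfacet

endsolid


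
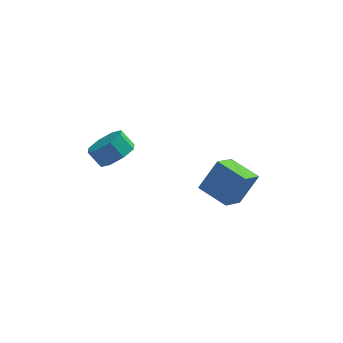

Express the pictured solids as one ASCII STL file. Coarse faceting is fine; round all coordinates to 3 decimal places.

solid 
facet normal -0.473 -0.241 -0.847
outer loop
vertex 2.73 -1.023 -2.975
vertex 1.39 0.006 -2.519
vertex 3.396 0.159 -3.683
endloop
endfacet
facet normal 0.766 -0.588 -0.261
outer loop
vertex 4.29 0.614 -2.081
vertex 2.73 -1.023 -2.975
vertex 3.396 0.159 -3.683
endloop
endfacet
facet normal -0.473 -0.241 -0.847
outer loop
vertex 3.396 0.159 -3.683
vertex 1.39 0.006 -2.519
vertex 2.056 1.187 -3.227
endloop
endfacet
facet normal 0.435 0.773 -0.462
outer loop
vertex 2.056 1.187 -3.227
vertex 4.29 0.614 -2.081
vertex 3.396 0.159 -3.683
endloop
endfacet
facet normal -0.436 -0.772 0.462
outer loop
vertex 2.73 -1.023 -2.975
vertex 2.284 0.461 -0.917
vertex 1.39 0.006 -2.519
endloop
endfacet
facet normal 0.766 -0.588 -0.260
outer loop
vertex 3.624 -0.567 -1.373
vertex 2.73 -1.023 -2.975
vertex 4.29 0.614 -2.081
endloop
endfacet
facet normal -0.435 -0.772 0.463
outer loop
vertex 3.624 -0.567 -1.373
vertex 2.284 0.461 -0.917
vertex 2.73 -1.023 -2.975
endloop
endfacet
facet normal -0.766 0.588 0.260
outer loop
vertex 1.39 0.006 -2.519
vertex 2.284 0.461 -0.917
vertex 2.056 1.187 -3.227
endloop
endfacet
facet normal 0.435 0.772 -0.463
outer loop
vertex 2.95 1.643 -1.625
vertex 4.29 0.614 -2.081
vertex 2.056 1.187 -3.227
endloop
endfacet
facet normal -0.766 0.588 0.260
outer loop
vertex 2.056 1.187 -3.227
vertex 2.284 0.461 -0.917
vertex 2.95 1.643 -1.625
endloop
endfacet
facet normal 0.473 0.241 0.847
outer loop
vertex 2.95 1.643 -1.625
vertex 3.624 -0.567 -1.373
vertex 4.29 0.614 -2.081
endloop
endfacet
facet normal 0.473 0.241 0.847
outer loop
vertex 2.284 0.461 -0.917
vertex 3.624 -0.567 -1.373
vertex 2.95 1.643 -1.625
endloop
endfacet
facet normal 0.588 -0.241 -0.772
outer loop
vertex -1.458 -3.401 2.8
vertex -2.197 -3.224 2.182
vertex -1.472 -2.688 2.567
endloop
endfacet
facet normal 0.809 0.197 0.554
outer loop
vertex -1.458 -3.401 2.8
vertex -1.472 -2.688 2.567
vertex -2.063 -3.153 3.596
endloop
endfacet
facet normal 0.809 0.198 0.554
outer loop
vertex -2.063 -3.153 3.596
vertex -1.472 -2.688 2.567
vertex -2.078 -2.441 3.363
endloop
endfacet
facet normal -0.588 0.240 0.773
outer loop
vertex -2.063 -3.153 3.596
vertex -2.078 -2.441 3.363
vertex -2.803 -2.976 2.978
endloop
endfacet
facet normal 0.588 -0.240 -0.772
outer loop
vertex -1.472 -2.688 2.567
vertex -2.197 -3.224 2.182
vertex -1.912 -2.289 2.108
endloop
endfacet
facet normal 0.557 0.812 0.172
outer loop
vertex -1.472 -2.688 2.567
vertex -1.912 -2.289 2.108
vertex -2.078 -2.441 3.363
endloop
endfacet
facet normal 0.558 0.812 0.172
outer loop
vertex -2.078 -2.441 3.363
vertex -1.912 -2.289 2.108
vertex -2.517 -2.042 2.904
endloop
endfacet
facet normal -0.588 0.241 0.772
outer loop
vertex -2.078 -2.441 3.363
vertex -2.517 -2.042 2.904
vertex -2.803 -2.976 2.978
endloop
endfacet
facet normal 0.587 -0.240 -0.773
outer loop
vertex -1.912 -2.289 2.108
vertex -2.197 -3.224 2.182
vertex -2.519 -2.438 1.693
endloop
endfacet
facet normal -0.021 0.950 -0.311
outer loop
vertex -1.912 -2.289 2.108
vertex -2.519 -2.438 1.693
vertex -2.517 -2.042 2.904
endloop
endfacet
facet normal -0.019 0.950 -0.311
outer loop
vertex -2.517 -2.042 2.904
vertex -2.519 -2.438 1.693
vertex -3.124 -2.19 2.489
endloop
endfacet
facet normal -0.587 0.241 0.773
outer loop
vertex -2.517 -2.042 2.904
vertex -3.124 -2.19 2.489
vertex -2.803 -2.976 2.978
endloop
endfacet
facet normal 0.588 -0.240 -0.773
outer loop
vertex -2.519 -2.438 1.693
vertex -2.197 -3.224 2.182
vertex -2.937 -3.047 1.564
endloop
endfacet
facet normal -0.586 0.532 -0.611
outer loop
vertex -2.519 -2.438 1.693
vertex -2.937 -3.047 1.564
vertex -3.124 -2.19 2.489
endloop
endfacet
facet normal -0.586 0.532 -0.611
outer loop
vertex -3.124 -2.19 2.489
vertex -2.937 -3.047 1.564
vertex -3.542 -2.799 2.36
endloop
endfacet
facet normal -0.588 0.240 0.772
outer loop
vertex -3.124 -2.19 2.489
vertex -3.542 -2.799 2.36
vertex -2.803 -2.976 2.978
endloop
endfacet
facet normal 0.588 -0.240 -0.773
outer loop
vertex -2.937 -3.047 1.564
vertex -2.197 -3.224 2.182
vertex -2.922 -3.759 1.797
endloop
endfacet
facet normal -0.809 -0.198 -0.553
outer loop
vertex -2.937 -3.047 1.564
vertex -2.922 -3.759 1.797
vertex -3.542 -2.799 2.36
endloop
endfacet
facet normal -0.809 -0.197 -0.554
outer loop
vertex -3.542 -2.799 2.36
vertex -2.922 -3.759 1.797
vertex -3.528 -3.512 2.593
endloop
endfacet
facet normal -0.588 0.241 0.772
outer loop
vertex -3.542 -2.799 2.36
vertex -3.528 -3.512 2.593
vertex -2.803 -2.976 2.978
endloop
endfacet
facet normal 0.588 -0.241 -0.772
outer loop
vertex -2.922 -3.759 1.797
vertex -2.197 -3.224 2.182
vertex -2.483 -4.158 2.256
endloop
endfacet
facet normal -0.558 -0.812 -0.173
outer loop
vertex -2.922 -3.759 1.797
vertex -2.483 -4.158 2.256
vertex -3.528 -3.512 2.593
endloop
endfacet
facet normal -0.557 -0.812 -0.172
outer loop
vertex -3.528 -3.512 2.593
vertex -2.483 -4.158 2.256
vertex -3.088 -3.911 3.052
endloop
endfacet
facet normal -0.588 0.240 0.772
outer loop
vertex -3.528 -3.512 2.593
vertex -3.088 -3.911 3.052
vertex -2.803 -2.976 2.978
endloop
endfacet
facet normal 0.587 -0.241 -0.773
outer loop
vertex -2.483 -4.158 2.256
vertex -2.197 -3.224 2.182
vertex -1.876 -4.01 2.671
endloop
endfacet
facet normal 0.020 -0.951 0.310
outer loop
vertex -2.483 -4.158 2.256
vertex -1.876 -4.01 2.671
vertex -3.088 -3.911 3.052
endloop
endfacet
facet normal 0.020 -0.950 0.311
outer loop
vertex -3.088 -3.911 3.052
vertex -1.876 -4.01 2.671
vertex -2.481 -3.762 3.467
endloop
endfacet
facet normal -0.587 0.240 0.773
outer loop
vertex -3.088 -3.911 3.052
vertex -2.481 -3.762 3.467
vertex -2.803 -2.976 2.978
endloop
endfacet
facet normal 0.588 -0.240 -0.772
outer loop
vertex -1.876 -4.01 2.671
vertex -2.197 -3.224 2.182
vertex -1.458 -3.401 2.8
endloop
endfacet
facet normal 0.586 -0.532 0.611
outer loop
vertex -1.876 -4.01 2.671
vertex -1.458 -3.401 2.8
vertex -2.481 -3.762 3.467
endloop
endfacet
facet normal 0.586 -0.532 0.611
outer loop
vertex -2.481 -3.762 3.467
vertex -1.458 -3.401 2.8
vertex -2.063 -3.153 3.596
endloop
endfacet
facet normal -0.588 0.240 0.773
outer loop
vertex -2.481 -3.762 3.467
vertex -2.063 -3.153 3.596
vertex -2.803 -2.976 2.978
endloop
endfacet

endsolid


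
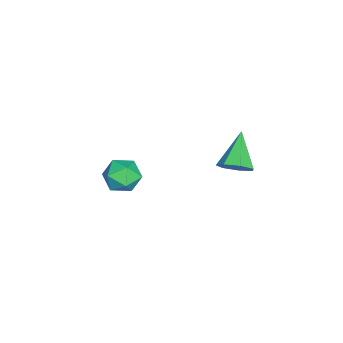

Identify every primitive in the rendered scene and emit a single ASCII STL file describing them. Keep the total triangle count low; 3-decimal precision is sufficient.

solid 
facet normal 0.781 -0.002 -0.625
outer loop
vertex 1.296 2.829 2.986
vertex 0.786 2.529 2.349
vertex 0.958 3.354 2.562
endloop
endfacet
facet normal 0.113 0.667 0.736
outer loop
vertex 1.296 2.829 2.986
vertex 0.958 3.354 2.562
vertex -0.746 2.531 3.571
endloop
endfacet
facet normal 0.782 -0.002 -0.624
outer loop
vertex 0.958 3.354 2.562
vertex 0.786 2.529 2.349
vertex 0.491 3.258 1.977
endloop
endfacet
facet normal -0.363 0.921 0.139
outer loop
vertex 0.958 3.354 2.562
vertex 0.491 3.258 1.977
vertex -0.746 2.531 3.571
endloop
endfacet
facet normal 0.782 -0.002 -0.624
outer loop
vertex 0.491 3.258 1.977
vertex 0.786 2.529 2.349
vertex 0.246 2.612 1.672
endloop
endfacet
facet normal -0.785 0.482 -0.390
outer loop
vertex 0.491 3.258 1.977
vertex 0.246 2.612 1.672
vertex -0.746 2.531 3.571
endloop
endfacet
facet normal 0.782 -0.002 -0.624
outer loop
vertex 0.246 2.612 1.672
vertex 0.786 2.529 2.349
vertex 0.407 1.904 1.876
endloop
endfacet
facet normal -0.834 -0.319 -0.449
outer loop
vertex 0.246 2.612 1.672
vertex 0.407 1.904 1.876
vertex -0.746 2.531 3.571
endloop
endfacet
facet normal 0.781 -0.001 -0.624
outer loop
vertex 0.407 1.904 1.876
vertex 0.786 2.529 2.349
vertex 0.854 1.666 2.436
endloop
endfacet
facet normal -0.474 -0.881 0.004
outer loop
vertex 0.407 1.904 1.876
vertex 0.854 1.666 2.436
vertex -0.746 2.531 3.571
endloop
endfacet
facet normal 0.782 -0.001 -0.624
outer loop
vertex 0.854 1.666 2.436
vertex 0.786 2.529 2.349
vertex 1.249 2.077 2.93
endloop
endfacet
facet normal 0.025 -0.778 0.628
outer loop
vertex 0.854 1.666 2.436
vertex 1.249 2.077 2.93
vertex -0.746 2.531 3.571
endloop
endfacet
facet normal 0.781 -0.002 -0.624
outer loop
vertex 1.249 2.077 2.93
vertex 0.786 2.529 2.349
vertex 1.296 2.829 2.986
endloop
endfacet
facet normal 0.286 -0.089 0.954
outer loop
vertex 1.249 2.077 2.93
vertex 1.296 2.829 2.986
vertex -0.746 2.531 3.571
endloop
endfacet
facet normal -0.968 0.248 -0.024
outer loop
vertex -2.93 -2.764 -2.585
vertex -3.178 -3.693 -2.187
vertex -2.988 -2.889 -1.554
endloop
endfacet
facet normal -0.560 0.825 0.069
outer loop
vertex -2.93 -2.764 -2.585
vertex -2.988 -2.889 -1.554
vertex -2.214 -2.329 -1.968
endloop
endfacet
facet normal -0.111 0.868 -0.483
outer loop
vertex -2.93 -2.764 -2.585
vertex -2.214 -2.329 -1.968
vertex -1.926 -2.787 -2.857
endloop
endfacet
facet normal -0.241 0.317 -0.917
outer loop
vertex -2.93 -2.764 -2.585
vertex -1.926 -2.787 -2.857
vertex -2.522 -3.63 -2.992
endloop
endfacet
facet normal -0.771 -0.066 -0.633
outer loop
vertex -2.93 -2.764 -2.585
vertex -2.522 -3.63 -2.992
vertex -3.178 -3.693 -2.187
endloop
endfacet
facet normal -0.174 0.729 0.662
outer loop
vertex -2.214 -2.329 -1.968
vertex -2.988 -2.889 -1.554
vertex -2.018 -2.99 -1.188
endloop
endfacet
facet normal -0.834 -0.205 0.511
outer loop
vertex -2.988 -2.889 -1.554
vertex -3.178 -3.693 -2.187
vertex -2.614 -3.833 -1.323
endloop
endfacet
facet normal -0.515 -0.714 -0.475
outer loop
vertex -3.178 -3.693 -2.187
vertex -2.522 -3.63 -2.992
vertex -2.326 -4.291 -2.212
endloop
endfacet
facet normal 0.343 -0.093 -0.935
outer loop
vertex -2.522 -3.63 -2.992
vertex -1.926 -2.787 -2.857
vertex -1.552 -3.731 -2.626
endloop
endfacet
facet normal 0.554 0.799 -0.232
outer loop
vertex -1.926 -2.787 -2.857
vertex -2.214 -2.329 -1.968
vertex -1.362 -2.927 -1.993
endloop
endfacet
facet normal 0.241 -0.317 0.917
outer loop
vertex -1.61 -3.856 -1.595
vertex -2.018 -2.99 -1.188
vertex -2.614 -3.833 -1.323
endloop
endfacet
facet normal 0.111 -0.868 0.483
outer loop
vertex -1.61 -3.856 -1.595
vertex -2.614 -3.833 -1.323
vertex -2.326 -4.291 -2.212
endloop
endfacet
facet normal 0.560 -0.825 -0.069
outer loop
vertex -1.61 -3.856 -1.595
vertex -2.326 -4.291 -2.212
vertex -1.552 -3.731 -2.626
endloop
endfacet
facet normal 0.968 -0.248 0.024
outer loop
vertex -1.61 -3.856 -1.595
vertex -1.552 -3.731 -2.626
vertex -1.362 -2.927 -1.993
endloop
endfacet
facet normal 0.771 0.066 0.633
outer loop
vertex -1.61 -3.856 -1.595
vertex -1.362 -2.927 -1.993
vertex -2.018 -2.99 -1.188
endloop
endfacet
facet normal -0.343 0.093 0.935
outer loop
vertex -2.614 -3.833 -1.323
vertex -2.018 -2.99 -1.188
vertex -2.988 -2.889 -1.554
endloop
endfacet
facet normal -0.554 -0.799 0.232
outer loop
vertex -2.326 -4.291 -2.212
vertex -2.614 -3.833 -1.323
vertex -3.178 -3.693 -2.187
endloop
endfacet
facet normal 0.174 -0.729 -0.662
outer loop
vertex -1.552 -3.731 -2.626
vertex -2.326 -4.291 -2.212
vertex -2.522 -3.63 -2.992
endloop
endfacet
facet normal 0.834 0.205 -0.511
outer loop
vertex -1.362 -2.927 -1.993
vertex -1.552 -3.731 -2.626
vertex -1.926 -2.787 -2.857
endloop
endfacet
facet normal 0.515 0.714 0.475
outer loop
vertex -2.018 -2.99 -1.188
vertex -1.362 -2.927 -1.993
vertex -2.214 -2.329 -1.968
endloop
endfacet

endsolid


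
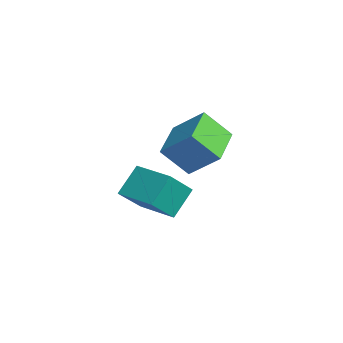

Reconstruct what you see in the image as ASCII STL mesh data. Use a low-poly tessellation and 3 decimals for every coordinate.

solid 
facet normal -0.896 -0.445 0.011
outer loop
vertex -2.363 -2.54 0.289
vertex -2.992 -1.305 -0.982
vertex -1.867 -3.569 -0.957
endloop
endfacet
facet normal 0.335 -0.657 0.676
outer loop
vertex -0.148 -2.715 -0.978
vertex -2.363 -2.54 0.289
vertex -1.867 -3.569 -0.957
endloop
endfacet
facet normal -0.896 -0.445 0.011
outer loop
vertex -1.867 -3.569 -0.957
vertex -2.992 -1.305 -0.982
vertex -2.496 -2.334 -2.227
endloop
endfacet
facet normal 0.293 -0.609 -0.737
outer loop
vertex -2.496 -2.334 -2.227
vertex -0.148 -2.715 -0.978
vertex -1.867 -3.569 -0.957
endloop
endfacet
facet normal -0.294 0.609 0.737
outer loop
vertex -2.363 -2.54 0.289
vertex -1.273 -0.451 -1.003
vertex -2.992 -1.305 -0.982
endloop
endfacet
facet normal 0.335 -0.656 0.676
outer loop
vertex -0.644 -1.686 0.267
vertex -2.363 -2.54 0.289
vertex -0.148 -2.715 -0.978
endloop
endfacet
facet normal -0.293 0.609 0.737
outer loop
vertex -0.644 -1.686 0.267
vertex -1.273 -0.451 -1.003
vertex -2.363 -2.54 0.289
endloop
endfacet
facet normal -0.334 0.657 -0.676
outer loop
vertex -2.992 -1.305 -0.982
vertex -1.273 -0.451 -1.003
vertex -2.496 -2.334 -2.227
endloop
endfacet
facet normal 0.293 -0.609 -0.737
outer loop
vertex -0.777 -1.48 -2.249
vertex -0.148 -2.715 -0.978
vertex -2.496 -2.334 -2.227
endloop
endfacet
facet normal -0.335 0.657 -0.676
outer loop
vertex -2.496 -2.334 -2.227
vertex -1.273 -0.451 -1.003
vertex -0.777 -1.48 -2.249
endloop
endfacet
facet normal 0.896 0.445 -0.011
outer loop
vertex -0.777 -1.48 -2.249
vertex -0.644 -1.686 0.267
vertex -0.148 -2.715 -0.978
endloop
endfacet
facet normal 0.896 0.445 -0.011
outer loop
vertex -1.273 -0.451 -1.003
vertex -0.644 -1.686 0.267
vertex -0.777 -1.48 -2.249
endloop
endfacet
facet normal -0.787 0.569 0.238
outer loop
vertex 0.26 -1.91 3.461
vertex 1.274 -0.977 4.588
vertex 0.656 -0.845 2.224
endloop
endfacet
facet normal -0.570 -0.524 -0.633
outer loop
vertex 2.286 -2.023 1.732
vertex 0.26 -1.91 3.461
vertex 0.656 -0.845 2.224
endloop
endfacet
facet normal -0.787 0.569 0.238
outer loop
vertex 0.656 -0.845 2.224
vertex 1.274 -0.977 4.588
vertex 1.671 0.088 3.351
endloop
endfacet
facet normal 0.236 0.634 -0.737
outer loop
vertex 1.671 0.088 3.351
vertex 2.286 -2.023 1.732
vertex 0.656 -0.845 2.224
endloop
endfacet
facet normal -0.236 -0.634 0.737
outer loop
vertex 0.26 -1.91 3.461
vertex 2.904 -2.155 4.096
vertex 1.274 -0.977 4.588
endloop
endfacet
facet normal -0.570 -0.523 -0.634
outer loop
vertex 1.889 -3.088 2.969
vertex 0.26 -1.91 3.461
vertex 2.286 -2.023 1.732
endloop
endfacet
facet normal -0.236 -0.634 0.737
outer loop
vertex 1.889 -3.088 2.969
vertex 2.904 -2.155 4.096
vertex 0.26 -1.91 3.461
endloop
endfacet
facet normal 0.570 0.524 0.634
outer loop
vertex 1.274 -0.977 4.588
vertex 2.904 -2.155 4.096
vertex 1.671 0.088 3.351
endloop
endfacet
facet normal 0.236 0.634 -0.737
outer loop
vertex 3.3 -1.09 2.859
vertex 2.286 -2.023 1.732
vertex 1.671 0.088 3.351
endloop
endfacet
facet normal 0.570 0.524 0.633
outer loop
vertex 1.671 0.088 3.351
vertex 2.904 -2.155 4.096
vertex 3.3 -1.09 2.859
endloop
endfacet
facet normal 0.787 -0.569 -0.237
outer loop
vertex 3.3 -1.09 2.859
vertex 1.889 -3.088 2.969
vertex 2.286 -2.023 1.732
endloop
endfacet
facet normal 0.787 -0.569 -0.238
outer loop
vertex 2.904 -2.155 4.096
vertex 1.889 -3.088 2.969
vertex 3.3 -1.09 2.859
endloop
endfacet

endsolid


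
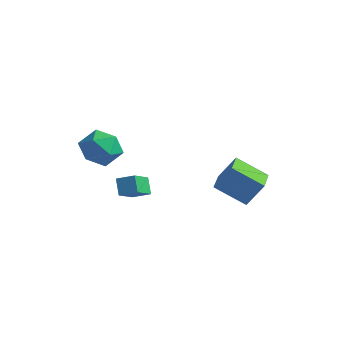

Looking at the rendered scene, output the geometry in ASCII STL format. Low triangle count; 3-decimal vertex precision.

solid 
facet normal -0.411 -0.361 -0.837
outer loop
vertex 1.478 -0.146 1.052
vertex 0.587 1.346 0.847
vertex 2.983 0.606 -0.011
endloop
endfacet
facet normal 0.509 -0.853 0.118
outer loop
vertex 3.653 1.194 1.353
vertex 1.478 -0.146 1.052
vertex 2.983 0.606 -0.011
endloop
endfacet
facet normal -0.411 -0.361 -0.837
outer loop
vertex 2.983 0.606 -0.011
vertex 0.587 1.346 0.847
vertex 2.092 2.098 -0.216
endloop
endfacet
facet normal 0.756 0.378 -0.534
outer loop
vertex 2.092 2.098 -0.216
vertex 3.653 1.194 1.353
vertex 2.983 0.606 -0.011
endloop
endfacet
facet normal -0.756 -0.378 0.534
outer loop
vertex 1.478 -0.146 1.052
vertex 1.257 1.934 2.211
vertex 0.587 1.346 0.847
endloop
endfacet
facet normal 0.509 -0.853 0.118
outer loop
vertex 2.148 0.442 2.416
vertex 1.478 -0.146 1.052
vertex 3.653 1.194 1.353
endloop
endfacet
facet normal -0.756 -0.378 0.534
outer loop
vertex 2.148 0.442 2.416
vertex 1.257 1.934 2.211
vertex 1.478 -0.146 1.052
endloop
endfacet
facet normal -0.509 0.853 -0.118
outer loop
vertex 0.587 1.346 0.847
vertex 1.257 1.934 2.211
vertex 2.092 2.098 -0.216
endloop
endfacet
facet normal 0.756 0.378 -0.534
outer loop
vertex 2.762 2.686 1.148
vertex 3.653 1.194 1.353
vertex 2.092 2.098 -0.216
endloop
endfacet
facet normal -0.509 0.853 -0.118
outer loop
vertex 2.092 2.098 -0.216
vertex 1.257 1.934 2.211
vertex 2.762 2.686 1.148
endloop
endfacet
facet normal 0.411 0.361 0.837
outer loop
vertex 2.762 2.686 1.148
vertex 2.148 0.442 2.416
vertex 3.653 1.194 1.353
endloop
endfacet
facet normal 0.411 0.361 0.837
outer loop
vertex 1.257 1.934 2.211
vertex 2.148 0.442 2.416
vertex 2.762 2.686 1.148
endloop
endfacet
facet normal -0.506 0.380 0.774
outer loop
vertex -2.458 -3.056 1.492
vertex -1.58 -2.638 1.861
vertex -2.742 -1.715 0.647
endloop
endfacet
facet normal -0.844 -0.402 -0.355
outer loop
vertex -2.2 -2.122 -0.181
vertex -2.458 -3.056 1.492
vertex -2.742 -1.715 0.647
endloop
endfacet
facet normal -0.506 0.381 0.774
outer loop
vertex -2.742 -1.715 0.647
vertex -1.58 -2.638 1.861
vertex -1.863 -1.297 1.016
endloop
endfacet
facet normal -0.176 0.833 -0.525
outer loop
vertex -1.863 -1.297 1.016
vertex -2.2 -2.122 -0.181
vertex -2.742 -1.715 0.647
endloop
endfacet
facet normal 0.176 -0.833 0.525
outer loop
vertex -2.458 -3.056 1.492
vertex -1.038 -3.045 1.033
vertex -1.58 -2.638 1.861
endloop
endfacet
facet normal -0.844 -0.402 -0.354
outer loop
vertex -1.917 -3.463 0.664
vertex -2.458 -3.056 1.492
vertex -2.2 -2.122 -0.181
endloop
endfacet
facet normal 0.176 -0.833 0.524
outer loop
vertex -1.917 -3.463 0.664
vertex -1.038 -3.045 1.033
vertex -2.458 -3.056 1.492
endloop
endfacet
facet normal 0.844 0.402 0.355
outer loop
vertex -1.58 -2.638 1.861
vertex -1.038 -3.045 1.033
vertex -1.863 -1.297 1.016
endloop
endfacet
facet normal -0.176 0.833 -0.525
outer loop
vertex -1.322 -1.704 0.188
vertex -2.2 -2.122 -0.181
vertex -1.863 -1.297 1.016
endloop
endfacet
facet normal 0.844 0.402 0.354
outer loop
vertex -1.863 -1.297 1.016
vertex -1.038 -3.045 1.033
vertex -1.322 -1.704 0.188
endloop
endfacet
facet normal 0.506 -0.381 -0.774
outer loop
vertex -1.322 -1.704 0.188
vertex -1.917 -3.463 0.664
vertex -2.2 -2.122 -0.181
endloop
endfacet
facet normal 0.506 -0.381 -0.774
outer loop
vertex -1.038 -3.045 1.033
vertex -1.917 -3.463 0.664
vertex -1.322 -1.704 0.188
endloop
endfacet
facet normal -0.606 0.677 0.417
outer loop
vertex -4.8 -2.281 3.054
vertex -4.273 -2.496 4.168
vertex -3.806 -1.613 3.415
endloop
endfacet
facet normal -0.471 0.842 -0.263
outer loop
vertex -4.8 -2.281 3.054
vertex -3.806 -1.613 3.415
vertex -3.888 -2.026 2.237
endloop
endfacet
facet normal -0.682 0.296 -0.669
outer loop
vertex -4.8 -2.281 3.054
vertex -3.888 -2.026 2.237
vertex -4.406 -3.165 2.261
endloop
endfacet
facet normal -0.948 -0.208 -0.240
outer loop
vertex -4.8 -2.281 3.054
vertex -4.406 -3.165 2.261
vertex -4.644 -3.455 3.455
endloop
endfacet
facet normal -0.902 0.028 0.432
outer loop
vertex -4.8 -2.281 3.054
vertex -4.644 -3.455 3.455
vertex -4.273 -2.496 4.168
endloop
endfacet
facet normal 0.236 0.912 -0.336
outer loop
vertex -3.888 -2.026 2.237
vertex -3.806 -1.613 3.415
vertex -2.796 -2.085 2.845
endloop
endfacet
facet normal 0.017 0.644 0.765
outer loop
vertex -3.806 -1.613 3.415
vertex -4.273 -2.496 4.168
vertex -3.034 -2.375 4.039
endloop
endfacet
facet normal -0.461 -0.408 0.788
outer loop
vertex -4.273 -2.496 4.168
vertex -4.644 -3.455 3.455
vertex -3.552 -3.514 4.063
endloop
endfacet
facet normal -0.537 -0.789 -0.299
outer loop
vertex -4.644 -3.455 3.455
vertex -4.406 -3.165 2.261
vertex -3.634 -3.927 2.885
endloop
endfacet
facet normal -0.106 0.027 -0.994
outer loop
vertex -4.406 -3.165 2.261
vertex -3.888 -2.026 2.237
vertex -3.167 -3.044 2.132
endloop
endfacet
facet normal 0.948 0.208 0.240
outer loop
vertex -2.64 -3.259 3.246
vertex -2.796 -2.085 2.845
vertex -3.034 -2.375 4.039
endloop
endfacet
facet normal 0.682 -0.296 0.669
outer loop
vertex -2.64 -3.259 3.246
vertex -3.034 -2.375 4.039
vertex -3.552 -3.514 4.063
endloop
endfacet
facet normal 0.471 -0.842 0.263
outer loop
vertex -2.64 -3.259 3.246
vertex -3.552 -3.514 4.063
vertex -3.634 -3.927 2.885
endloop
endfacet
facet normal 0.606 -0.677 -0.417
outer loop
vertex -2.64 -3.259 3.246
vertex -3.634 -3.927 2.885
vertex -3.167 -3.044 2.132
endloop
endfacet
facet normal 0.902 -0.028 -0.432
outer loop
vertex -2.64 -3.259 3.246
vertex -3.167 -3.044 2.132
vertex -2.796 -2.085 2.845
endloop
endfacet
facet normal 0.537 0.789 0.299
outer loop
vertex -3.034 -2.375 4.039
vertex -2.796 -2.085 2.845
vertex -3.806 -1.613 3.415
endloop
endfacet
facet normal 0.106 -0.027 0.994
outer loop
vertex -3.552 -3.514 4.063
vertex -3.034 -2.375 4.039
vertex -4.273 -2.496 4.168
endloop
endfacet
facet normal -0.236 -0.912 0.336
outer loop
vertex -3.634 -3.927 2.885
vertex -3.552 -3.514 4.063
vertex -4.644 -3.455 3.455
endloop
endfacet
facet normal -0.017 -0.644 -0.765
outer loop
vertex -3.167 -3.044 2.132
vertex -3.634 -3.927 2.885
vertex -4.406 -3.165 2.261
endloop
endfacet
facet normal 0.461 0.408 -0.788
outer loop
vertex -2.796 -2.085 2.845
vertex -3.167 -3.044 2.132
vertex -3.888 -2.026 2.237
endloop
endfacet

endsolid
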